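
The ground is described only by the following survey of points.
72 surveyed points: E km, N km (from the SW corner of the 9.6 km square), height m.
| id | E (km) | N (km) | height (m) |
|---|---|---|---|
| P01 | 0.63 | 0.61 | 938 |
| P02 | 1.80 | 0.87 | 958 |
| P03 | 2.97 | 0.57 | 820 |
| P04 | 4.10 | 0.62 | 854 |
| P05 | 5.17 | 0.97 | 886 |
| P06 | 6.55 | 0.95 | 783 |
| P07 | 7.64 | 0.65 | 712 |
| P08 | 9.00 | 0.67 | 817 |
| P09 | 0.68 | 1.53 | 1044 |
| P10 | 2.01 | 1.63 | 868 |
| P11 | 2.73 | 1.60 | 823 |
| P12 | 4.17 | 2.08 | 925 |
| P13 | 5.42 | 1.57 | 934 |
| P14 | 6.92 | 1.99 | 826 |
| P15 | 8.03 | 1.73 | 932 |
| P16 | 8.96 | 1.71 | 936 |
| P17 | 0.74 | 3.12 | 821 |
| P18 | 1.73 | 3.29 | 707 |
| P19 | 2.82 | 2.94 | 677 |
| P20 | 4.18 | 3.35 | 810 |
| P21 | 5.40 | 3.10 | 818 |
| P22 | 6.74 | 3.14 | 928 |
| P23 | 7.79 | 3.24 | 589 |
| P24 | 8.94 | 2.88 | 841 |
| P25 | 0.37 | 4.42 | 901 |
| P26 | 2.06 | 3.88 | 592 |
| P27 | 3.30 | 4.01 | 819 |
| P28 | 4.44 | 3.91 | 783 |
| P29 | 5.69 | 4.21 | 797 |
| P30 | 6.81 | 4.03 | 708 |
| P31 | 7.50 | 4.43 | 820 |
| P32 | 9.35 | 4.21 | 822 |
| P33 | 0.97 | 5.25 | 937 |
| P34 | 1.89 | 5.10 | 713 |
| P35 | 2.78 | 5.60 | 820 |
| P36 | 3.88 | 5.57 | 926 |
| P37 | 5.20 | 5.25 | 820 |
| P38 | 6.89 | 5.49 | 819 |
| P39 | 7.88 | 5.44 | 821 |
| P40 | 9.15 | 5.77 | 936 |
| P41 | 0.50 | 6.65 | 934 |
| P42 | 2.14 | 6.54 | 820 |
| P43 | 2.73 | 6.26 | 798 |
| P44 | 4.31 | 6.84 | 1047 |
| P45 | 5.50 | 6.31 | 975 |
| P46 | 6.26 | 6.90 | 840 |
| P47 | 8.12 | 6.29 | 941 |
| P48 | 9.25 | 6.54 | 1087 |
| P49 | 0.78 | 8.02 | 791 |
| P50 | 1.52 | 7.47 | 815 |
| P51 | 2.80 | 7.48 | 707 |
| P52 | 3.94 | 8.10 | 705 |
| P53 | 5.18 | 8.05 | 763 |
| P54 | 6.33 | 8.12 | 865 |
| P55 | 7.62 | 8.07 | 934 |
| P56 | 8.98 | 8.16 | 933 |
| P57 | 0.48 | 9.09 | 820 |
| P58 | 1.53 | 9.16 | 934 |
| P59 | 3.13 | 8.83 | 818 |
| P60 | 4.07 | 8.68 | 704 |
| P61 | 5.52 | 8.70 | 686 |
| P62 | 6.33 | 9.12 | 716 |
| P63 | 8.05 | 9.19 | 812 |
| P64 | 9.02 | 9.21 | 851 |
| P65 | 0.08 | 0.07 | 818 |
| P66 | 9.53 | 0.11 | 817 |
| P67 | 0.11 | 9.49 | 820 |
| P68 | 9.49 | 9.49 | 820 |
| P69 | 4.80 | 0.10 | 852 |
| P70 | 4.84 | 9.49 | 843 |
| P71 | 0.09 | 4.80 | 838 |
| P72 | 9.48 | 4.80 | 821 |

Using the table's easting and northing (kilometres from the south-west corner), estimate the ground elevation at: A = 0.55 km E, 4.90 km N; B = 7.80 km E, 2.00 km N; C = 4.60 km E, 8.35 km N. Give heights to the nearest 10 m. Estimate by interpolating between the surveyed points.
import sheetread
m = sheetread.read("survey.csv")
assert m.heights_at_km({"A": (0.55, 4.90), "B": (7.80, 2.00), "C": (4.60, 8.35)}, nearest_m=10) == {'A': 930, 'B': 930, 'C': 750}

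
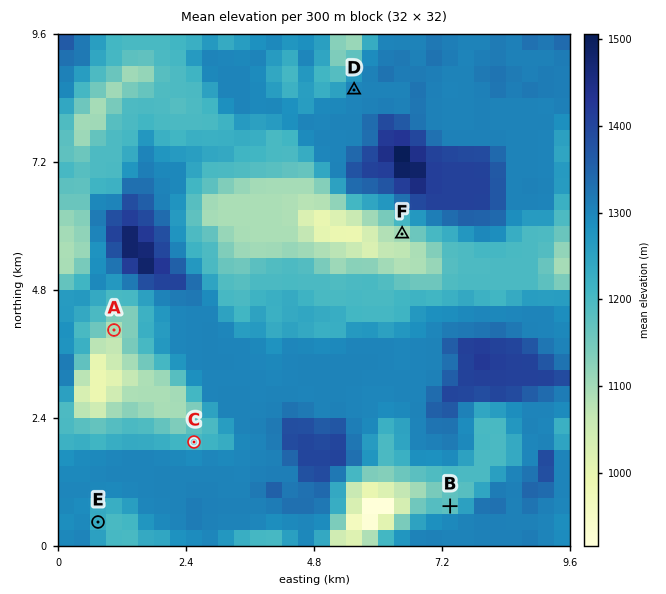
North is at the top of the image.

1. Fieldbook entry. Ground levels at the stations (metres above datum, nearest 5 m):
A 1095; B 1185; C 1200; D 1300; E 1225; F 1095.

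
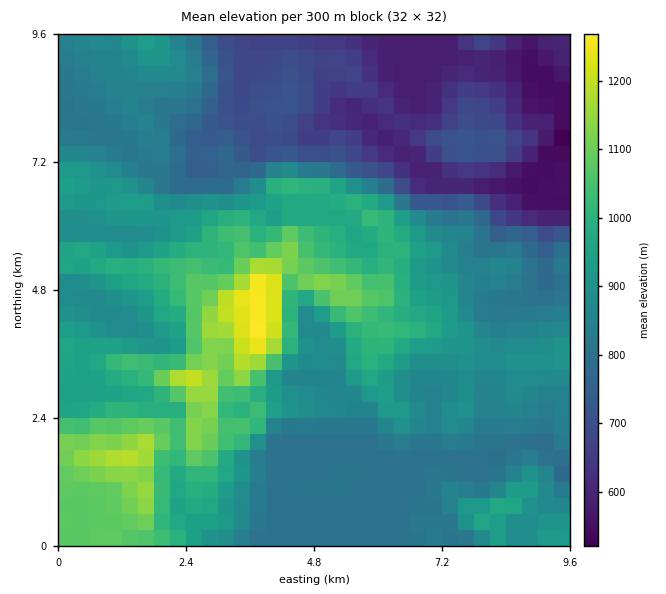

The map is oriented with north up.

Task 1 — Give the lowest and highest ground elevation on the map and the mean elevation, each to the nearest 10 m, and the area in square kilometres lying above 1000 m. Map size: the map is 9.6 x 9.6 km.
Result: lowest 510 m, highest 1280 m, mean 860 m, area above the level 17.9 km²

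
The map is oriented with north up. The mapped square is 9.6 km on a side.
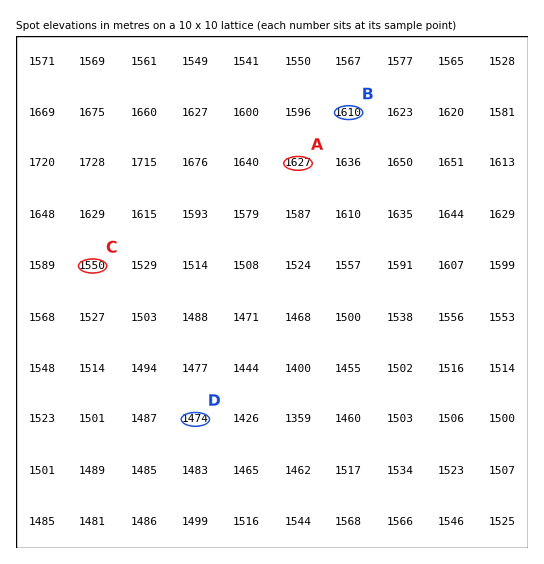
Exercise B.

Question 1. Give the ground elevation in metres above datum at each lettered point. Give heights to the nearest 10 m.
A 1630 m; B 1610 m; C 1550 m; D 1470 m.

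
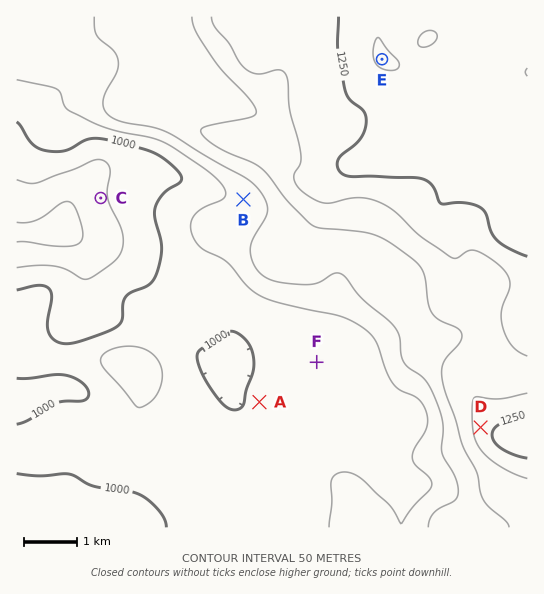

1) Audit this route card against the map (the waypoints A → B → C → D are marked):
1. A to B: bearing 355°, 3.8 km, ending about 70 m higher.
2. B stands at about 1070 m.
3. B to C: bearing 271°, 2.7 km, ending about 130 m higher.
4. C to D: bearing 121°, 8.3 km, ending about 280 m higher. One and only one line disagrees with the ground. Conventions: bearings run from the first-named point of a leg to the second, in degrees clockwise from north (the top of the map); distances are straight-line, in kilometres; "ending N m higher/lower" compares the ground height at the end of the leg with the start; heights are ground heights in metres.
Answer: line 3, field sense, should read lower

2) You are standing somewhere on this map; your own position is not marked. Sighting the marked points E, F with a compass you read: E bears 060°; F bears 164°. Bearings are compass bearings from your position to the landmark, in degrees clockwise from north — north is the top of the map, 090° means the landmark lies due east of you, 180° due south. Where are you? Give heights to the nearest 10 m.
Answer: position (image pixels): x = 251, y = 135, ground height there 1170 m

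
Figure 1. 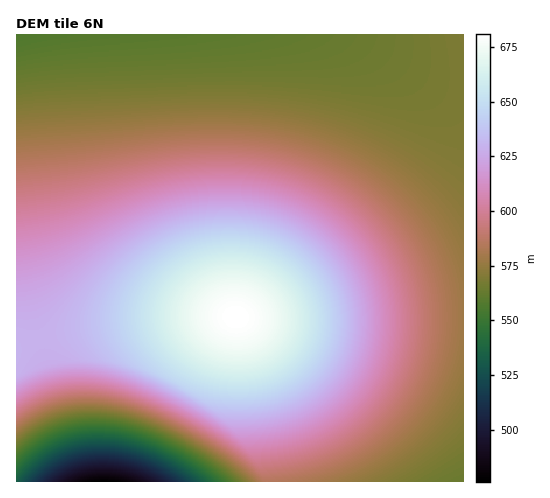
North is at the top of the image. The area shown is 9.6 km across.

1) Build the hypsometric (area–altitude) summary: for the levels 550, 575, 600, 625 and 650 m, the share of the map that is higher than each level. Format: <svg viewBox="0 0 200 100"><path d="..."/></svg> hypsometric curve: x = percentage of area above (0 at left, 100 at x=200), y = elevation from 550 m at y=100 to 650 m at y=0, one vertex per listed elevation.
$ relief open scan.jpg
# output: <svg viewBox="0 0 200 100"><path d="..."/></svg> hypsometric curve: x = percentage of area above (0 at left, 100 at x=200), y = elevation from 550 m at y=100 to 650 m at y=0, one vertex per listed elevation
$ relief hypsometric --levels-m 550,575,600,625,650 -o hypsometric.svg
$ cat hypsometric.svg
<svg viewBox="0 0 200 100"><path d="M192 100l-54-25-51-25-34-25-30-25"/></svg>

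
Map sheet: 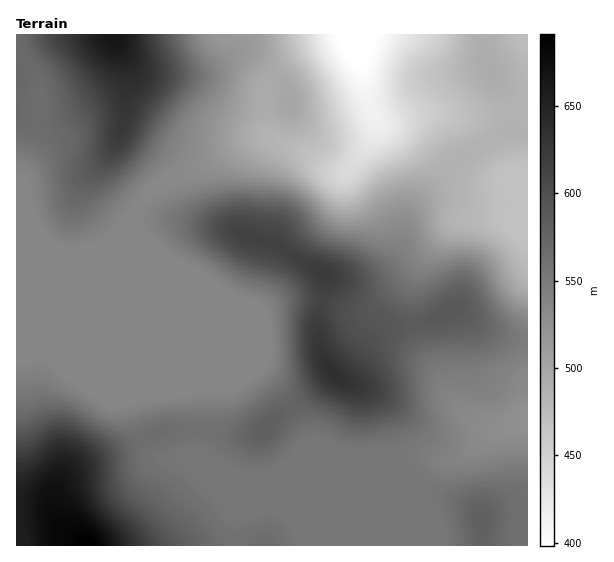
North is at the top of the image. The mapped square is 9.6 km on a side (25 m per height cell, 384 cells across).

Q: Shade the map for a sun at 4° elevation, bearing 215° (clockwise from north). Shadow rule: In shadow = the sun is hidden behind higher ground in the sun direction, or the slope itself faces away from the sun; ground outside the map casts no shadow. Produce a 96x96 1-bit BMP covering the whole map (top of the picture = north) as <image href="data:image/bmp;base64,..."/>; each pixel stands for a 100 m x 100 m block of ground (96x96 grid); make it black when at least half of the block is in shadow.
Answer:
<image width="96" height="96" href="data:image/bmp;base64,Qk2+BAAAAAAAAD4AAAAoAAAAYAAAAGAAAAABAAEAAAAAAIAEAAATCwAAEwsAAAIAAAAAAAAA////AAAAAAAAAAAAAAAAAAAAAAAAAPwAAAAAAAAAAAAAAf/AAAAAAAAAAAAAA//AAAAAAAAAAAAAB//gAAAAAAAAAAAAB//gAAAAAAAAAAAAB//gAAAAAAAAAAAAB//gAAAAAAAAAAAAB//AAAAAAAAAAAAAB//AAAAAAAAAAAAAA//AAAAAAAAAAAAAAf/AAAAAAAAAAAAAAP/gAAAAAAAAAAAAAH/gAAAAAAAAAAAAAD/AAAAAAAAAAAAAAL/AAAAAAAAAAAAAB/+AAAAAAAAAAAAAH+YAAAAAAAAAAAAAP/AAAAAAAAAAAAAAf/AAAAAAAAAAAAAAf/gAAAAAAAAAAAAA//gAAAAAAAAAAAAA//gAAAAAAAAAAAAB//wAAAAAAAAAAAAB//wAAAAAAAAAAAAB//wAAAAAAAAAAAAB//wAAAAAAAAAAAAA//wAAAAAAAAAAAAAf/wAAAAAAAAAAAAAP/gAAAAAAAAAAAAAB+AAAAAAAAAAAAAAAAAAAAAAAAAAAAAAAAAAAAAAAAAAAAAAAAAAAAAAAAAAAAAAAAAAAAAAAAAAAAAAAAAAAAAAAAAAAAAAAAAAAAAAAAAAAAAAAAAAAAAAAAAAAAAAAAAAAAAAAAAAAAAAAAAAAAAAAAAAAAAAAAAAAAAAAAAAAAAAAAAAAAAAAAAAAAAAAAAAAAAAAAAAABwAAAAAAAAAAAAAAH8AAAAAAAAAAAAAAP8AAAAAAAAAAAAAAP8AAAAAAAAAAAAAAf8AAAAAAAAAAAAAA/8AAAAAAAAAAAAAA/8AAAAAAAAAAAAAB/8AAAAAAAAAAAAAB/8AAAAAAAAAAGAAD/8AAAAAAAAAB/AAH/8AAAAAAAAAf/gAP/8AAAAAAAAB//gAf/8AAAAAAAAD//wA//8AAAAAAAAH//wB//8AAAAAAAAP//wD//8AAAAAAAAP//wB//8AAAAAAAAP//wAD/4AAAAAAAAf//gAAfwAAAAAAAA///gAAHgAAAAAAB////gAAAAAAAAAAP////gAAAAAAAAAAf////gAAAAAAAAAA/////gAAAAAAAAAAf////gAAAAAAAAAAf////gAAAAAAAAAAP////gAAAAAAAAAAH////wAAAAAAAAAAD////wAAAAAAAAAAB////wAAAAAAAAAAA////wAAAAAAAAAAAf///wAAAAAAAAAAAP///wAAAAAAAAAAAD///wAAAAAAAAAAAAA//wAAAAAAAAAAAAAH/gAAAAAAAAAAAAAD/gAAAAAAAAAAAAAB/AAAAAAAAAAAAAAA+AAAAAAAAAAAAAAA+AAAAAAAAAAAAAAAMAAAAAAAAAAAAAAOAAAAAAAAAAAAAAA+AAAAAAAAAAAAAAB/AAAAAAAAAAAAAAD/AAAAAAAAAAAAAAH/gAAAAAAAAAAAAAH/gAAAAAAAAABwAAP/gAAAAAAAAAP8AAP/gAAAAAAAAAf8AAf/gAAAAAAAAA/+AAf/gAAAAAAAAB/+AAP/gAAAAAAAAD/+AAH/AAAAAAAAAB/+AAD/AAAAAA="/>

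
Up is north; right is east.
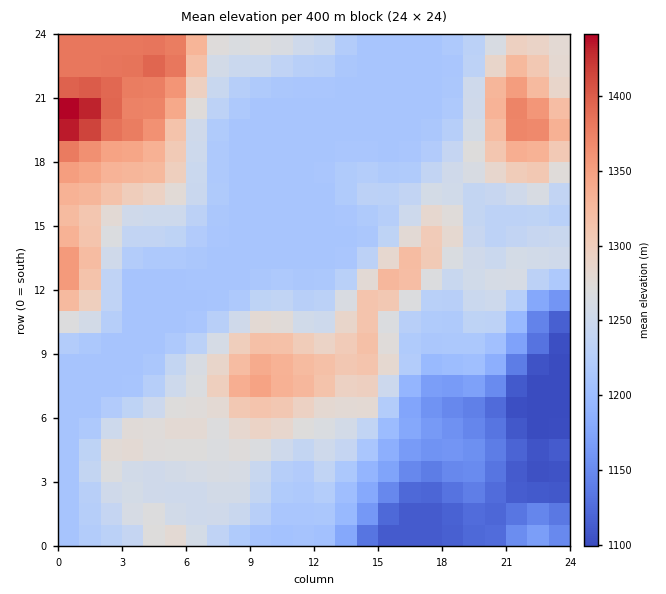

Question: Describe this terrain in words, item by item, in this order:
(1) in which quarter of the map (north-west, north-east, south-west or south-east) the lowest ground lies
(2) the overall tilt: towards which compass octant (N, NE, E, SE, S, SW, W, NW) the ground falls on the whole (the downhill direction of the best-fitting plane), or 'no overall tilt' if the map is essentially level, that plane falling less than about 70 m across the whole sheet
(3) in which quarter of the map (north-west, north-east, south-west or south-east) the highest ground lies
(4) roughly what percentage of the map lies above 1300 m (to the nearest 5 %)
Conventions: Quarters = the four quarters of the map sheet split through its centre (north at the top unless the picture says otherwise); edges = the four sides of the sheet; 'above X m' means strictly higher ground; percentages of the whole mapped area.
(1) Look to the south-east quarter for the lowest ground.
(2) The general tilt is down to the south-east (the land rises towards the north-west).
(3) The highest point lies in the north-west quarter of the map.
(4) Ground above 1300 m makes up about 20 % of the sheet.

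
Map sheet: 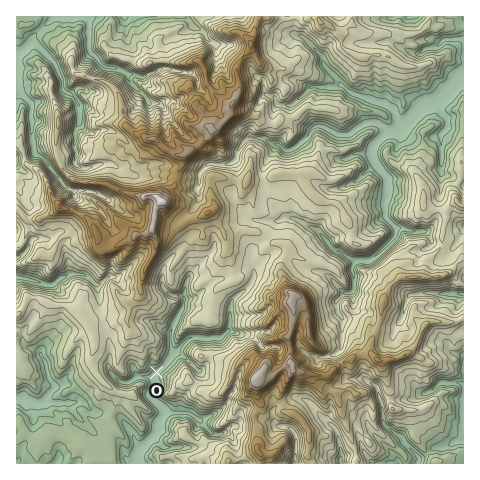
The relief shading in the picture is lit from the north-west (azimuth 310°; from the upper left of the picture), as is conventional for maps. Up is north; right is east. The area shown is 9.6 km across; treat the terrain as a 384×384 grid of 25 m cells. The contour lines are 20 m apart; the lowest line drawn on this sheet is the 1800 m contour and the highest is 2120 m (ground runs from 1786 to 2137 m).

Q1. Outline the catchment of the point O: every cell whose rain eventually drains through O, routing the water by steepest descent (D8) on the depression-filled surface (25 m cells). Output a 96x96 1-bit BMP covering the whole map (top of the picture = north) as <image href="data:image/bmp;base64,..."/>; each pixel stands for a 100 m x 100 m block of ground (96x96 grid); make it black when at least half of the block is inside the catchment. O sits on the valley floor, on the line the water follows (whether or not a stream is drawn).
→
<image width="96" height="96" href="data:image/bmp;base64,Qk2+BAAAAAAAAD4AAAAoAAAAYAAAAGAAAAABAAEAAAAAAIAEAAATCwAAEwsAAAIAAAAAAAAA////AAAAAAAAAAAAAAAAAAAAAAAAAAAAAAAAAAAAAAAAAAAAAAAAAAAAAAAAAAAAAAAAAAAAAAAAAAAAAAAAAAAAAAAAAAAAAAAAAAAAAAAAAAAAAAAAAAAAAAAAAAAAAAAAAAAAAAAAAAAAAAAAAAAAAAAAAAAAAAAAAAAAAAAAAAAAAAAAAAAAAAAAAAAAAAAAAAAAAAAAAAAAAAAAAAAAAAAAAAAAAAAAAAAAAAAAAAAAAAAAAAAAAAAAAAAAAPAAAAAAAAAAAAAAAfgAAAAAAAAAAAAAG/wAAAAAAAAAAAAAf/wOAAAAAAAAAAAD//wPAAAAAAAAAAAH//4HgAAAAAAAAAAP//8HwAAAAAAAAAAf//+P4AAAAAAAAAAf////4AAAAAAAAAAf////4AAAAAAAAAA/////4AAAAAAAAAA/////4AAAAAAAAAB/////4AAAAAAAAAB/////4AAAAAAAAAD/////4AAAAAAAAAD/////4AAAAAAAAAD/////8AAAAAAAAAD/////8AAAAAAAAAD/////4AAAAAAAAAD/////4AAAAAAAAAA/////4AAAAAAAAAAf////4AAAAAAAAAAf////wAAAAAAAAAA/////wAAAAAAAAAAf////gAAAAAAAAAAf////gAAAAAAAAAAP////gAAAAAAAAAAP////gAAAAAAAAAAH////gAAAAAAAAAAH////wAAAAAAAAAAD////wAAAAAAAAAAD////wAAAAAAAAAAD////AAAAAAAAAAAD///8AAAAAAAAAAAH///wAAAAAAAAAAAH//AAAAAAAAAAAAAAD+AAAAAAAAAAAAAAA+AAAAAAAAAAAAAAAMAAAAAAAAAAAAAAAAAAAAAAAAAAAAAAAAAAAAAAAAAAAAAAAAAAAAAAAAAAAAAAAAAAAAAAAAAAAAAAAAAAAAAAAAAAAAAAAAAAAAAAAAAAAAAAAAAAAAAAAAAAAAAAAAAAAAAAAAAAAAAAAAAAAAAAAAAAAAAAAAAAAAAAAAAAAAAAAAAAAAAAAAAAAAAAAAAAAAAAAAAAAAAAAAAAAAAAAAAAAAAAAAAAAAAAAAAAAAAAAAAAAAAAAAAAAAAAAAAAAAAAAAAAAAAAAAAAAAAAAAAAAAAAAAAAAAAAAAAAAAAAAAAAAAAAAAAAAAAAAAAAAAAAAAAAAAAAAAAAAAAAAAAAAAAAAAAAAAAAAAAAAAAAAAAAAAAAAAAAAAAAAAAAAAAAAAAAAAAAAAAAAAAAAAAAAAAAAAAAAAAAAAAAAAAAAAAAAAAAAAAAAAAAAAAAAAAAAAAAAAAAAAAAAAAAAAAAAAAAAAAAAAAAAAAAAAAAAAAAAAAAAAAAAAAAAAAAAAAAAAAAAAAAAAAAAAAAAAAAAAAAAAAAAAAAAAAAAAAAAAAAAAAAAAAAAAAAAAAAAAAAAAAAAAAAAAAAAAAAAAAAAAAAAAAAAAAAAAAAAAAAAAAAAAAAAAAAAAAAAAAAAAAAAAAAAAAAAAAAAAAAAAAAAAAAAAAAAAAAAAA="/>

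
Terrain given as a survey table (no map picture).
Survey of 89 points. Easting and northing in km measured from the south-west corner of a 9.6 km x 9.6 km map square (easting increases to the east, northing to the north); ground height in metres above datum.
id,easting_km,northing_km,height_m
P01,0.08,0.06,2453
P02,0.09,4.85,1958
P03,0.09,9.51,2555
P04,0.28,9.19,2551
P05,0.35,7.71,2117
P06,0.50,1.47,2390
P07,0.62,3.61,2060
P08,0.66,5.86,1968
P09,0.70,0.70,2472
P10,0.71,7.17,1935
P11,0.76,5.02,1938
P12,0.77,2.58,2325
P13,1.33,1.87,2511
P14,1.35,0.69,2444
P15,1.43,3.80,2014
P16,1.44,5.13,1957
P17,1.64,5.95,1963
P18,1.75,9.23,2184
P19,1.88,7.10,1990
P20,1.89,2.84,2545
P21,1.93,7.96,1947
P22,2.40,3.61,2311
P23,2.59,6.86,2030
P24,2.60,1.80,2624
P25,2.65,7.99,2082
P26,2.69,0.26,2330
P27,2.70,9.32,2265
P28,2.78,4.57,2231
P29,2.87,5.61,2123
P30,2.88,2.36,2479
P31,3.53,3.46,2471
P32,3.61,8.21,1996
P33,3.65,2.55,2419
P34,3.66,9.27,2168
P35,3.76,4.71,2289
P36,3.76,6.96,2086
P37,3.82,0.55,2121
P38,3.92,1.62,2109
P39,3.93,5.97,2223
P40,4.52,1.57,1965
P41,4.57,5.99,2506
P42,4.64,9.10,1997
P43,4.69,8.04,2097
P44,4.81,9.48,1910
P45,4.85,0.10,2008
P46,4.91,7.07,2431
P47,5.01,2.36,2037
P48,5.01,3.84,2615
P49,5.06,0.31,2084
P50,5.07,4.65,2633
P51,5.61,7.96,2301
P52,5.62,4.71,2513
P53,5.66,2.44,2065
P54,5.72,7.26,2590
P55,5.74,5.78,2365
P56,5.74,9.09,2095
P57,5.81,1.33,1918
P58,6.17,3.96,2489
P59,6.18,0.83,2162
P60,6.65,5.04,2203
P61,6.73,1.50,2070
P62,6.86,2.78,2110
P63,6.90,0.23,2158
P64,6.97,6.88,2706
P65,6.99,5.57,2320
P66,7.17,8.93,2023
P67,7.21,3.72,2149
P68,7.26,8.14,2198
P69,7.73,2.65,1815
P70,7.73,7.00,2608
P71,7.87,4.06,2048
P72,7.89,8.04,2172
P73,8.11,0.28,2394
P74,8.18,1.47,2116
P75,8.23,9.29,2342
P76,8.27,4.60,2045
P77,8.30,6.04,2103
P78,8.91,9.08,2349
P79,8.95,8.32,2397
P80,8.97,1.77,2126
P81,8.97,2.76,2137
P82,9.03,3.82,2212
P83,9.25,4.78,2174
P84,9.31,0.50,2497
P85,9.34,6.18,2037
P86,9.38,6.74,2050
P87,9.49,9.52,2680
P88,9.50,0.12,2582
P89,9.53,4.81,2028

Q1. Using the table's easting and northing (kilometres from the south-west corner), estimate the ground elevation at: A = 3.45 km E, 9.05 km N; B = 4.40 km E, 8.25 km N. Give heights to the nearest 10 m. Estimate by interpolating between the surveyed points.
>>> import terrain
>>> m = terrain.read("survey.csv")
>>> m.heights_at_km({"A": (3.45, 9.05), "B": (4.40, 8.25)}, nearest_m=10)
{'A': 2150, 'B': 2060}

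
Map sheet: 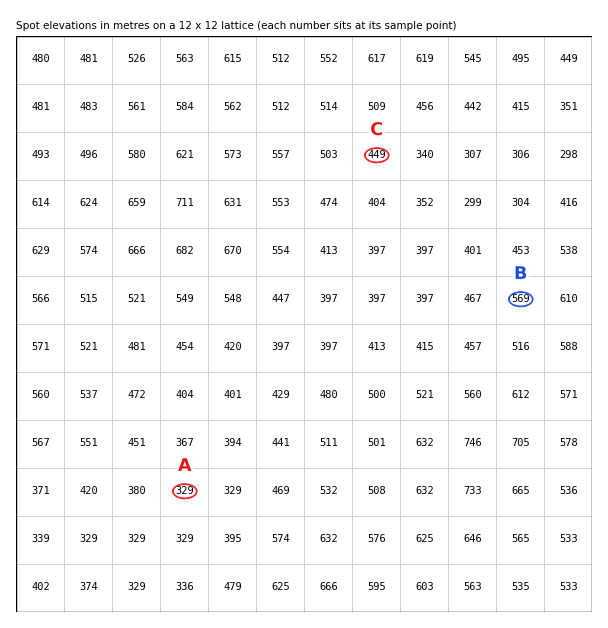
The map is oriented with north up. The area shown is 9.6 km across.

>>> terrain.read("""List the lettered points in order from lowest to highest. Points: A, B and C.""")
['A', 'C', 'B']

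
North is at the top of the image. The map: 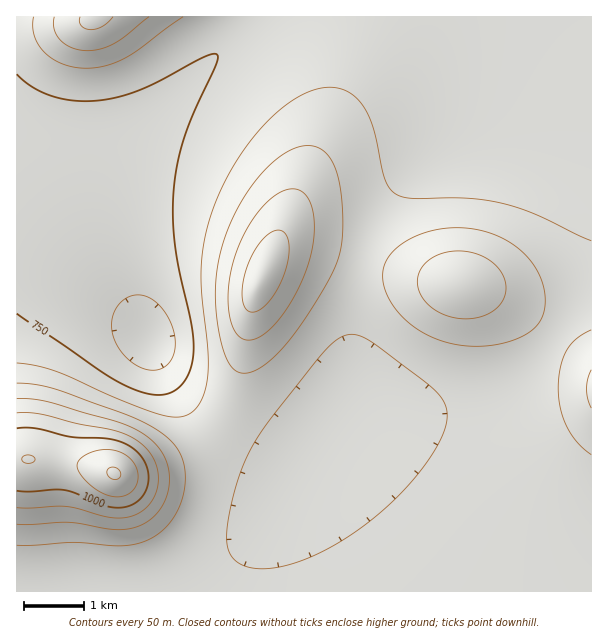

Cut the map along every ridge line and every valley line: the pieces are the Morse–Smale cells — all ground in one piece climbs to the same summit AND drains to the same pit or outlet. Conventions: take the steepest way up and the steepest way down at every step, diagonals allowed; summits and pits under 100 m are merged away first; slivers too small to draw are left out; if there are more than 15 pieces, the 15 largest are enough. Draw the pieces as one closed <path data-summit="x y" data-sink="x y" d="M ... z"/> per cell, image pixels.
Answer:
<path data-summit="261 278" data-sink="150 339" d="M482 16l-225 0-129 124-8 15-5 22 0 29 7 60 16 49 30 62 14 21 22 23 24 19 30 17 14 5 15 1 13-5 13-9-31 51-24 45-8 24-1 23 343-1-1-39-24-2-21-4-30-11-33-17-58-40-85-68 12-24 0-78 4-32 10-31 16-35 9-13 18-23 35-34 14-20 10-18 7-24 7-46z"/><path data-summit="461 284" data-sink="150 339" d="M591 16l-109 1-1 28-6 33-7 24-10 18-14 20-35 34-18 23-9 13-16 35-10 31-4 32 0 78-8 18-4 4 4 6 81 64 58 40 41 20 28 9 27 5 13-1z"/><path data-summit="114 473" data-sink="150 339" d="M18 121l-2 1 0 469 232 1 2-23 8-24 54-95-12 8-13 5-15-1-14-5-30-17-35-30-25-33-32-65-12-34-14-59-10-30-9-16-19-21z"/><path data-summit="96 17" data-sink="150 339" d="M255 16l-239 1 0 103 56 32 19 21 9 16 10 30 12 47 0-8-7-52 0-29 3-18 6-13z"/>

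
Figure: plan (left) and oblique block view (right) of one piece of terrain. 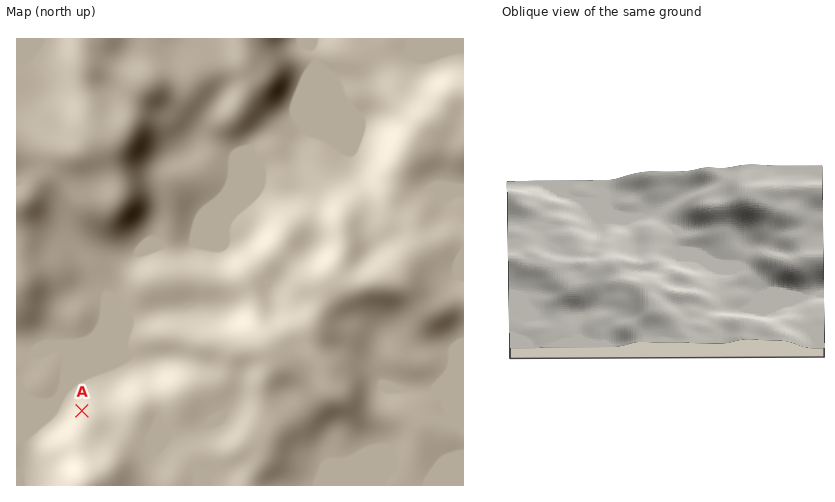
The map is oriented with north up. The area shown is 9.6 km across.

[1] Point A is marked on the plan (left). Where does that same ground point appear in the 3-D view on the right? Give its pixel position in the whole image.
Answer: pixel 560 202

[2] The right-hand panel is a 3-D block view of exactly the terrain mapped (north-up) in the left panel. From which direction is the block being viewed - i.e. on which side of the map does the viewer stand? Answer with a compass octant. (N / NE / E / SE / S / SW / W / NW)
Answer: E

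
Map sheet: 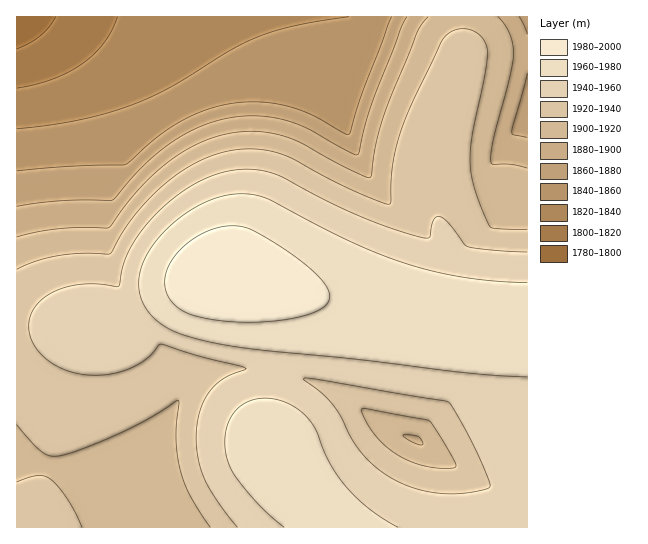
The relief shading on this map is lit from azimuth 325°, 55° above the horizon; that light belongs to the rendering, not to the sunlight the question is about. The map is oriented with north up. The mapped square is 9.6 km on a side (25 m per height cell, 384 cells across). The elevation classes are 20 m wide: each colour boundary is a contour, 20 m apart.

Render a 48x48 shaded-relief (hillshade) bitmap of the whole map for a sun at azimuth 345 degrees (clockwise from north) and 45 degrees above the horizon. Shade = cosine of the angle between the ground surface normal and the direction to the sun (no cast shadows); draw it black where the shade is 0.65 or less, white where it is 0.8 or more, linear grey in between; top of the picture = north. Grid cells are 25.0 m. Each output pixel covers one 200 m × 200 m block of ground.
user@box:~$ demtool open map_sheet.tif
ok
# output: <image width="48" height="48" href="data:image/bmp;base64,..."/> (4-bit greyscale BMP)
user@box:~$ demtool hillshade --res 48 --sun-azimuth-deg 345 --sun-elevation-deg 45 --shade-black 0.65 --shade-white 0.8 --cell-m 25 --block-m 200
<image width="48" height="48" href="data:image/bmp;base64,Qk32BAAAAAAAAHYAAAAoAAAAMAAAADAAAAABAAQAAAAAAIAEAAATCwAAEwsAABAAAAAAAAAAAAAAABEREQAiIiIAMzMzAERERABVVVUAZmZmAHd3dwCIiIgAmZmZAKqqqgC7u7sAzMzMAN3d3QDu7u4A////AGZmZmZmZmZmRERFVVVVVmZmd3d3d3d3dmZmZmZmZmZlRERVVVVVVmZmd3d3d3d3dmZmZmZmZmZlVVVVVVVVZmZnd3eIiIh3ZmZmZmZmZmZlVVVVVVVWZmZ3d4iIiIh2ZmZmZmZmVVVlVVVVVVVmZmd3eIiImIdmZmZmZmVVVVVmZVVVVVVmZmd3iIiZh2VWZmZmZVVVVVVmZmZmVVVmZmd3iImYZVVWZmZlVVVVVVVmZmZmZmZmZmd3iIh1VVVmZmVVVVVVVVVndmZmZmZmZmZ3d2VUVVVmZlVVVVVVVVVnd3d3d2ZmZmZ2VDI0VVVmZlVVVVVVVVVXd3d3d3d3d2ZUMiI0VVZmZlVVVVRERERXd3d3d3d3d2VCIiIzRVZmZVVVVURERERGiIiIiIiHdlMiMzMzNFVVRFVVVURERERFeIiIiId2VDMzMzMzNERERFVVVUREREREVnd3dmVEMzMzM0RERERERFVVVVVEREREMjM0MzMzMzM0RERERERERFVVVVVVVVQyESIiIjMzM0RERERFVVVVVWZVVVVVVVMiIiIjMzM0REREVVVVVVVVVWZmZmZVVUMiIzMzM0REREVVVVVVVWZmZmZmZmZmZUMzMzNEREREVVVVVVZmZmZmZnd3d3ZmZURERERERFVVVVVWZmZmZmZmZnd3d3d3ZVVVVUVVVVVVVmZmZmZmd3d3d3d3d3d3ZmZmVVVVVVZmZmZmZnd3d3d3d4iIiIiId3dmZmZmZmZmZmZ3d3d3d3eIiIiIiIiIiId3dmZmZmZmZ3d3d3d4iIiIiIiIiIiYiIiHd3dmZmd3d3d3eIiIiIiIiIiIiIiZmZiIh3d3d3d3d3d4iIiHd3iZmYiIiIiZmZmYiId3d3d3d4iIiIh2ZmeIiIiIiIiaqZmZiIiHd3d3iIiIiIdmZmZ3d4iIiIiaqqmZmYiId3eIiIiImHZmZmZmZoiIiIiKqqqZmZiIiIiIiIiZh2ZmZmZnd4iIiIiJqqqpmZmIiIiIiImZdmZmZmZ3d4iIiIiJqqqqqZmZiIiIiZmYd2ZmZmZ3d4iIiIiIq6qqqpmZmYiImZmXd3ZmZVV3d4iIh3d3mruqqqqZmZmJmZmHd3ZmZVVniHd3d3d3ebu6qqqqmZmZmZmId3dmZVRGiHd3d3d3eKu7uqqqqpmZmamIh3dmZVREeHd3d3d3d4q7u7qqqqqZmZiIh3dmZVRDV3d3d3d3d3eau7u7qqqqmHiYiHd2ZVRDNId3d3d3d3d4mru7uqqYdmiYiHd2ZVREM4h3d3d3d3dmeJmamZh3ZmeZiId2ZlVEM4h3d3d3d3ZmZmd3d3ZmZmeZmId3ZlVEM4h3d3d3d3ZmZmZmZmZmZmaJmIh3ZlVUQ4h3d3d3d2ZmZmZmZmZmZmaJmIh3ZmVURId3d3d3dmZmZmZmZmZmZmZ5mYh3dmZVVHd3d3d3ZmZmZmZmZmZmZmZomYh3d2ZmVXd3d3d2ZmZmZmZmZmZmZmZnmYiIh3d2Znd3d3dmZmZmZmZmZmZmZmZnmZmIiId3dg=="/>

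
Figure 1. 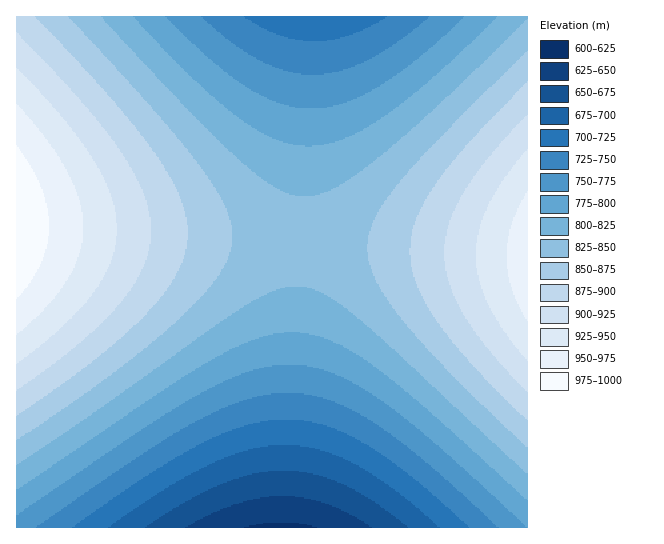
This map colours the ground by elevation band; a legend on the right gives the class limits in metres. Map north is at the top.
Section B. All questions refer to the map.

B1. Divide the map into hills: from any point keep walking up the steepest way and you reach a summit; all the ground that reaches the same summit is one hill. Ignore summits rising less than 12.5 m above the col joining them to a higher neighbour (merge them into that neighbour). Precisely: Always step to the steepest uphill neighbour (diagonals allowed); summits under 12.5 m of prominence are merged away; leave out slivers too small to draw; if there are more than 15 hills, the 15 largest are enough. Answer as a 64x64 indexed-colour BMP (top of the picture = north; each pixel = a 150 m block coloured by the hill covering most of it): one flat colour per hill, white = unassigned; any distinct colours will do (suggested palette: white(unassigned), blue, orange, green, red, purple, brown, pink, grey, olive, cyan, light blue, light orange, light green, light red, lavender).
<image width="64" height="64" href="data:image/bmp;base64,Qk12CAAAAAAAAHYAAAAoAAAAQAAAAEAAAAABAAQAAAAAAAAIAAATCwAAEwsAABAAAAAAAAAA////ALR3HwAOf/8ALKAsACgn1gC9Z5QAS1aMAMJ34wB/f38AIr28AM++FwDox64AeLv/AIrfmACWmP8A1bDFABERERERERERERERERERERERIiIiIiIiIiIiIiIiIiIiEREREREREREREREREREREREiIiIiIiIiIiIiIiIiIiIRERERERERERERERERERERESIiIiIiIiIiIiIiIiIiIhERERERERERERERERERERERIiIiIiIiIiIiIiIiIiIiEREREREREREREREREREREREiIiIiIiIiIiIiIiIiIiIRERERERERERERERERERERESIiIiIiIiIiIiIiIiIiIhERERERERERERERERERERERIiIiIiIiIiIiIiIiIiIiEREREREREREREREREREREREiIiIiIiIiIiIiIiIiIiIRERERERERERERERERERERESIiIiIiIiIiIiIiIiIiIhERERERERERERERERERERERIiIiIiIiIiIiIiIiIiIiEREREREREREREREREREREREiIiIiIiIiIiIiIiIiIiIRERERERERERERERERERERESIiIiIiIiIiIiIiIiIiIhEREREREREREREREREREREREiIiIiIiIiIiIiIiIiIiERERERERERERERERERERERESIiIiIiIiIiIiIiIiIiIRERERERERERERERERERERERIiIiIiIiIiIiIiIiIiIhEREREREREREREREREREREREiIiIiIiIiIiIiIiIiIiERERERERERERERERERERERESIiIiIiIiIiIiIiIiIiIRERERERERERERERERERERERIiIiIiIiIiIiIiIiIiIhEREREREREREREREREREREREiIiIiIiIiIiIiIiIiIiERERERERERERERERERERERESIiIiIiIiIiIiIiIiIiIRERERERERERERERERERERERIiIiIiIiIiIiIiIiIiIhEREREREREREREREREREREREiIiIiIiIiIiIiIiIiIiERERERERERERERERERERERESIiIiIiIiIiIiIiIiIiIRERERERERERERERERERERERIiIiIiIiIiIiIiIiIiIhEREREREREREREREREREREREiIiIiIiIiIiIiIiIiIiERERERERERERERERERERERESIiIiIiIiIiIiIiIiIiIRERERERERERERERERERERERIiIiIiIiIiIiIiIiIiIhEREREREREREREREREREREREiIiIiIiIiIiIiIiIiIiERERERERERERERERERERERESIiIiIiIiIiIiIiIiIiIRERERERERERERERERERERERIiIiIiIiIiIiIiIiIiIhEREREREREREREREREREREREiIiIiIiIiIiIiIiIiIiERERERERERERERERERERERESIiIiIiIiIiIiIiIiIiIRERERERERERERERERERERERIiIiIiIiIiIiIiIiIiIhEREREREREREREREREREREREiIiIiIiIiIiIiIiIiIiERERERERERERERERERERERERIiIiIiIiIiIiIiIiIiIREREREREREREREREREREREREiIiIiIiIiIiIiIiIiIhERERERERERERERERERERERESIiIiIiIiIiIiIiIiIiERERERERERERERERERERERERIiIiIiIiIiIiIiIiIiIREREREREREREREREREREREREiIiIiIiIiIiIiIiIiIhERERERERERERERERERERERESIiIiIiIiIiIiIiIiIiERERERERERERERERERERERERIiIiIiIiIiIiIiIiIiIREREREREREREREREREREREREiIiIiIiIiIiIiIiIiIhERERERERERERERERERERERESIiIiIiIiIiIiIiIiIiERERERERERERERERERERERERIiIiIiIiIiIiIiIiIiIREREREREREREREREREREREREiIiIiIiIiIiIiIiIiIhERERERERERERERERERERERESIiIiIiIiIiIiIiIiIiERERERERERERERERERERERERIiIiIiIiIiIiIiIiIiIREREREREREREREREREREREREiIiIiIiIiIiIiIiIiIhERERERERERERERERERERERESIiIiIiIiIiIiIiIiIiERERERERERERERERERERERERIiIiIiIiIiIiIiIiIiIREREREREREREREREREREREREiIiIiIiIiIiIiIiIiIhERERERERERERERERERERERESIiIiIiIiIiIiIiIiIiERERERERERERERERERERERERIiIiIiIiIiIiIiIiIiIREREREREREREREREREREREREiIiIiIiIiIiIiIiIiIhERERERERERERERERERERERESIiIiIiIiIiIiIiIiIiEREREREREREREREREREREREREiIiIiIiIiIiIiIiIiIRERERERERERERERERERERERESIiIiIiIiIiIiIiIiIhERERERERERERERERERERERERIiIiIiIiIiIiIiIiIiEREREREREREREREREREREREREiIiIiIiIiIiIiIiIiIRERERERERERERERERERERERESIiIiIiIiIiIiIiIiIhERERERERERERERERERERERERIiIiIiIiIiIiIiIiIiEREREREREREREREREREREREREiIiIiIiIiIiIiIiIiIRERERERERERERERERERERERESIiIiIiIiIiIiIiIiIhERERERERERERERERERERERERIiIiIiIiIiIiIiIiIi"/>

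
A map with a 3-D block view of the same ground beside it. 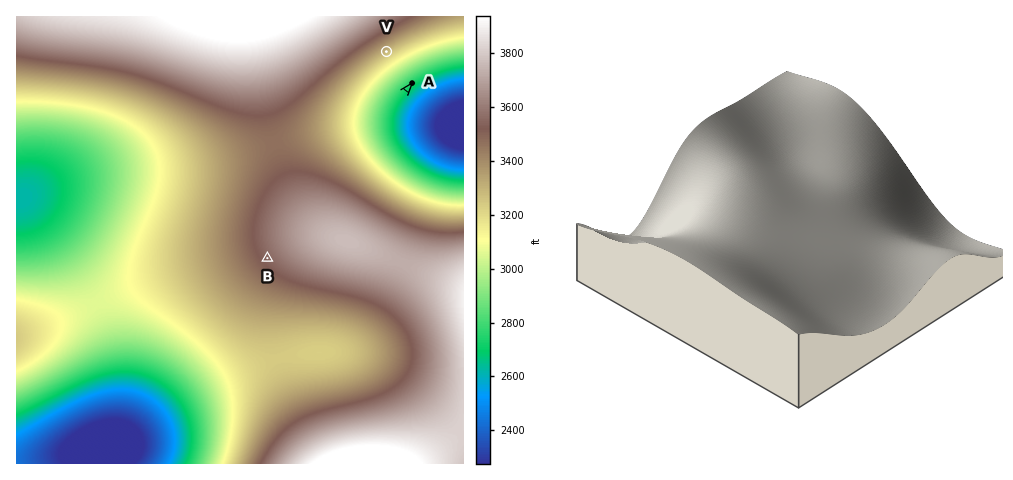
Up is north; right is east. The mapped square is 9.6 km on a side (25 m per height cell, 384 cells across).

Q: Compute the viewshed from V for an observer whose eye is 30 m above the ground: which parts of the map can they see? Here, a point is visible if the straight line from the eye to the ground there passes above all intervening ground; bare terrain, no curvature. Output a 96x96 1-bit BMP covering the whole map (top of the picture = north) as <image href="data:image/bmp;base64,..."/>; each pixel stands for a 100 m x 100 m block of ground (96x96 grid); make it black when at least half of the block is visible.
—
<image width="96" height="96" href="data:image/bmp;base64,Qk2+BAAAAAAAAD4AAAAoAAAAYAAAAGAAAAABAAEAAAAAAIAEAAATCwAAEwsAAAIAAAAAAAAA////AAAAAAAAAAAAAAAAAAAAAAAAAAAAAAAAAAAAAAAAAAAAAAAAAAAAAAAAAAAAAAAAAAAAAAAAAAAAAAAAAAAAAAAAAAAAAAAAAAAAAAAAAAAAAAAAAAAAAAAAAAAAAAAAAAAAAAAAAAAAAAAAAAAAAAAAAAAAAAAAAAAAAAAAAAAAAAAAAAAAAAAAAAAAAAAAAAAAAAAAAAAAAAAAAAAAAAAAAAAAAAAAAAAAAAAAAAAAAAAAAAAAAAAAAAAAAAAAAAAAAAAAAAAAAAAAAAAAAAAAAAAAAAAAAAAAAAAAAAAAAAAAAAAAAAAAAAAAAAAAAAAAAAAAAAAAAAAAAAAAAAAAAAAAAAAAAAAAAAAAAAAAAAAAAAAAAAAAAAAAAAAAAAAAAAAAAAAAAAAAAAAAAAAAAAAAAAAAAAAAAAAAAAAAAAAAAAAAAAAAAAAAAAAAAAAAAAAAAAAAAAAAAAAAAAAAAAAAAAAAAAAAAAAAAAAAAAAAAAAAAAAAAAAAAAAAAAAAAAAAAAAAAAAAAAAAAAAAAAAAAAAAAAAAAAAAAAAAAAAAAAAAAAAAAAAAAAAAAAAAAAAAAAAAAAAAAAAAAAEAAAAAAAAAAAAAAAMAAAAAAAAAAAAAAA8AAAAAAAAAAAAAAB8AAAAAAAAAAAAAAH8AAAAAAAAAAAAAAP8AAAAAAAAAAAAAA/8AAAAAAAAAAAAAB/8AAAAAAAAAAAAAH/8AAAAAAAAAAAAAf/8AAAAAAAAAAAAB//8AAAAAAAAAAAAP//8AAAAAAAAAAAB///8AAAAAAAAAAAP///8AAAAAAAAAAA////8AAAAAAAAAAD////8AAAAAAAAAAP////8AAAAAAAAAA/////8AAAAAAAAAB/////8AAAAAAAAAD/////8AAAAAAAAAH/////8AAAAAAAAAP/////8AAAAAAAAAf/////8AAAAAAAAAf/////8AAAAAAAAA//////8AAAAAAAAA//////8AAAAAAAAA//////8AAAAAAAAA//////8AAAAAAAAA//////8AAAAAAAAA//////8AAAAAAAAA//////8AAAAAAAAA//////8AAAAAAAAA//////8AAAAAAAAAf/////8AAAAAAAAAf/////8AAAAAAAAAf/////8AAAAAAAAAP/////8AAAAAAAAAP/////8AAAAAAAAAH/////8AAAAAAAAAH/////8AAAAAAAAAD/////8AAAAAAAAAD/////8AAAAAAAAAD/////8AAAAAAAAAB/////8AAAAAAAAAB/////8AAAAAAAAAA/////8AAAAAAAAAA/////8AAAAAAAAAA/////8AAAAAAAAAAf////8AAAAAAAAAAf////8AAAAAAAAAAP////8AAAAAAAAAAP////8AAAAAAAAAAH////8AAAAAAAAAAD////8AAAAAAAAAAB////8AAAAAAAAAAA////8AAAAAAAAAAAf///8AAAAAAAAAAAP///8AAAAAAAAAAAD///8AAAAAAAAAAAB///8="/>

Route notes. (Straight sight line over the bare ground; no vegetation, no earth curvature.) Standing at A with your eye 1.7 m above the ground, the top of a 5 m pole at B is hidden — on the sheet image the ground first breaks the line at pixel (367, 137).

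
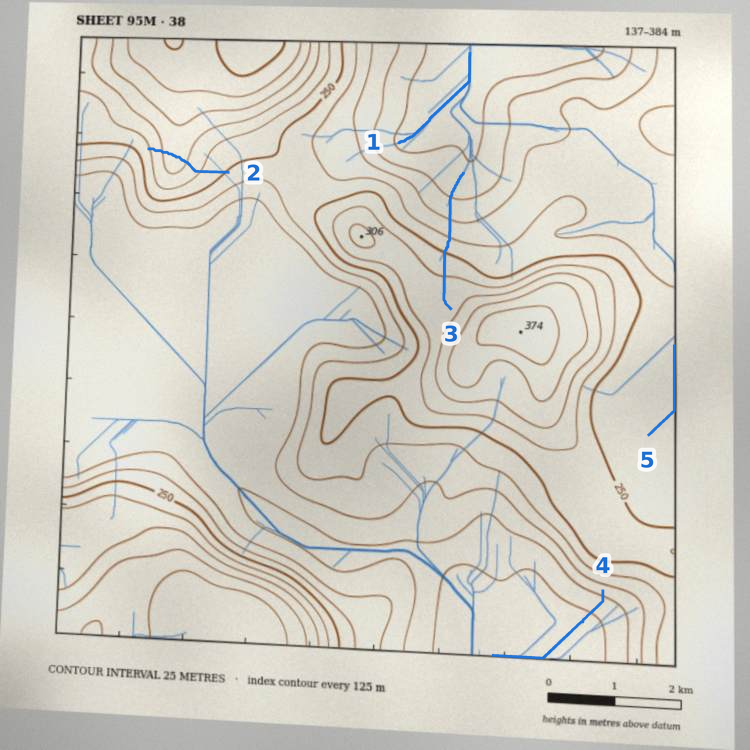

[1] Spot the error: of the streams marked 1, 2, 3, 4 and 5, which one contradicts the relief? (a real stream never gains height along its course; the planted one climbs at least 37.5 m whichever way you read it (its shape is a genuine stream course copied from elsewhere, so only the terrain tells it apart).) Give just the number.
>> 2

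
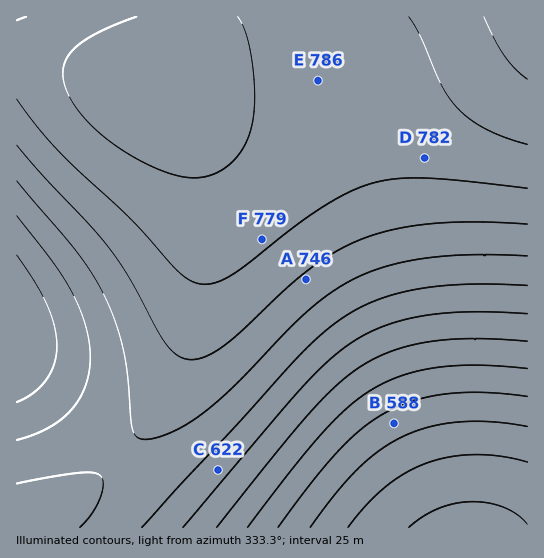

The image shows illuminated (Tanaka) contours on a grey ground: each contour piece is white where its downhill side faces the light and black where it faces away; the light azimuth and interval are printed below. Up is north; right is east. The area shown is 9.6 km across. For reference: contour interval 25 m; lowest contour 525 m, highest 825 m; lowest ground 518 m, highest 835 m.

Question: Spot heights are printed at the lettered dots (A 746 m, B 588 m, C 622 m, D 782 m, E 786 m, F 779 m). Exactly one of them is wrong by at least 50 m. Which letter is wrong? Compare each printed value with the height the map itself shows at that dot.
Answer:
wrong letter C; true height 685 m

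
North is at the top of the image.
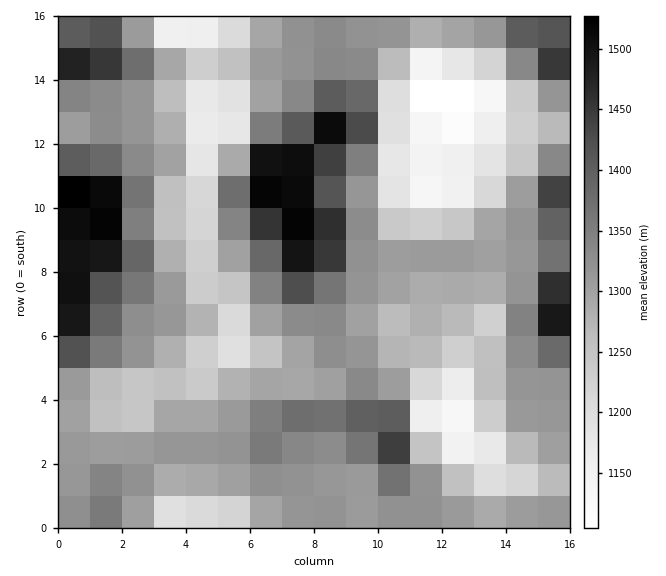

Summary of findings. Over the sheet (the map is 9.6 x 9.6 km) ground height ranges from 1090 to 1550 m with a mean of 1310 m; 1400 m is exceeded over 13.8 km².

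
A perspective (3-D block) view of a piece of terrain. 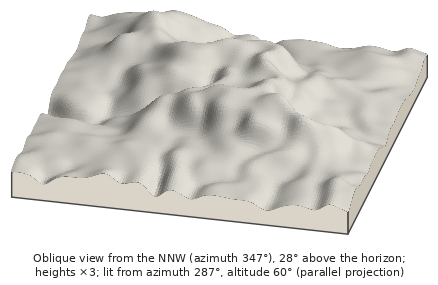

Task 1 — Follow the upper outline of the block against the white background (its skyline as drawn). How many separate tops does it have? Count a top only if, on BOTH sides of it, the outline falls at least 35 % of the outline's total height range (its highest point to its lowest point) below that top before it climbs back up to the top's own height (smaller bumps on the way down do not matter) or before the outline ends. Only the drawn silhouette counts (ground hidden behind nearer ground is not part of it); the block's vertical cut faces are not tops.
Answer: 0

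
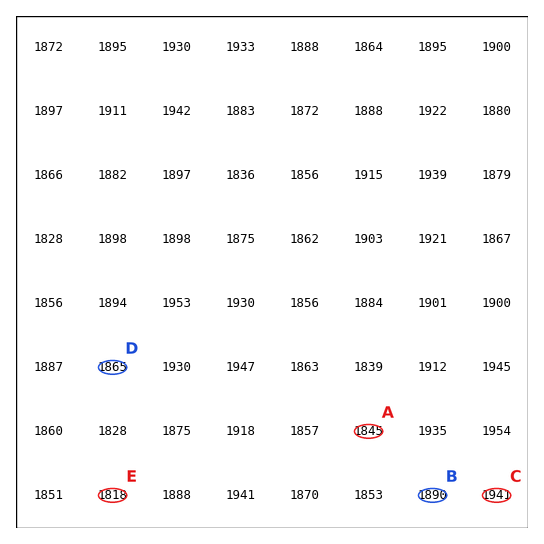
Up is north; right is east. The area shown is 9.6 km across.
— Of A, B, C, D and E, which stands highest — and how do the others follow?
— C B D A E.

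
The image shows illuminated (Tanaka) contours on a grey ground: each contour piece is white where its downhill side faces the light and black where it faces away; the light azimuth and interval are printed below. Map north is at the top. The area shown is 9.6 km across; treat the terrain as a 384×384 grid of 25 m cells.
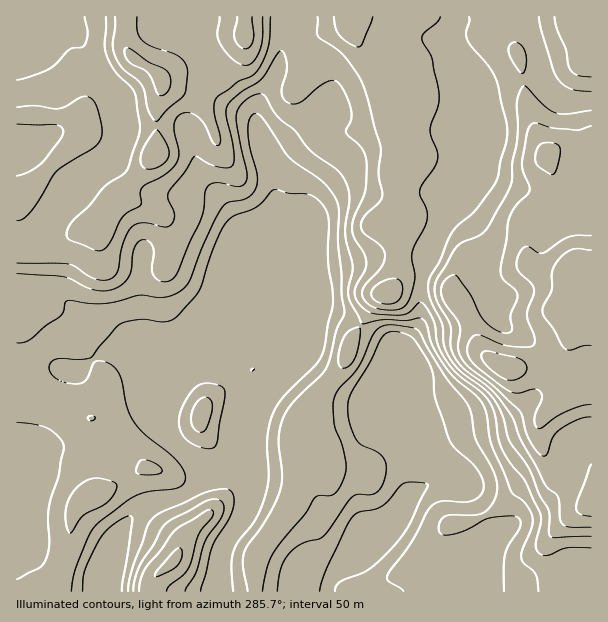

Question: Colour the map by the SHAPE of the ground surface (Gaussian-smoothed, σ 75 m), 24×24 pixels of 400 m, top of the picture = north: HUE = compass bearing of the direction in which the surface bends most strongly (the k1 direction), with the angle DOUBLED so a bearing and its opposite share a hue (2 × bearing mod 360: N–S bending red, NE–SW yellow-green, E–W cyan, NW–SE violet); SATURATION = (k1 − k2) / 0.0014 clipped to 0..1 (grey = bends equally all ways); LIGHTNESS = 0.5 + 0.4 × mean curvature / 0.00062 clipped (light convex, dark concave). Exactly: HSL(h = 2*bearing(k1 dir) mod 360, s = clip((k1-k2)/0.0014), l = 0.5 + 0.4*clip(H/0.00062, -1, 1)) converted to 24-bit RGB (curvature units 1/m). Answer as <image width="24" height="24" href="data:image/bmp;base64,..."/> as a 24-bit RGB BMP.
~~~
<image width="24" height="24" href="data:image/bmp;base64,Qk32BgAAAAAAADYAAAAoAAAAGAAAABgAAAABABgAAAAAAMAGAAATCwAAEwsAAAAAAAAAAAAAa3mn0n18s8Q5OkpyAyd0/dzO3240MqM3DBhR18qErsRVSlOBs6NGKLa4kmDUwHTKrIpvYIhec4B3REN7w7xxhUxuk7N4cGyVX3hnsklP5rGOIVVhD0Nbk8tU+9DVxHxzAhcx3qC54JaBMl5dwZp3NnZ4T3lYNo+F0oqtrnp/WH9WOF1ya3a442OtjakzZWYudXSAY0WX6rqVNXFsEU1KTqR/0taW/7zSC2xhEGpg+8fPkFm4Z6RZNZ1zZXx2THptN1Wc1Ziou43FRnmVHFY0mDh/+5i6sGOddXeASGCa2Jeg2JnHJImBClsOKXAT42Cd/8z0CC9Vyq5CzIGMpGeht3llT3kyNY1JI29vpNGdgGjC5UfnyUK0JElhZdRX3L3gfn+AQ3F7rq1+s4Wg1XHZimrGXt6aEHEzsoAchEGSMVuFxah1lWWJwIGbfXy/ZI+0RH2EW4ktSTUlRjMvwFlDTzuzWeBykrNhf39/WWp8ipxmiXhglItll9DGxFS/cx8wT6pJbmZ/TDaLwreAeaGPgbmifaLAp2G9b1+MlVWIflmDUUJ4rYRpnd9dO9RwWK+Pe3JccF1dko5jaJdpgtOYjjtVcxFi5tioKbmraGuANUOYzMKogqh9irN0OTlmhEhUeWd+e2GHdnWeRzSZsnCk8PbNdII/KmorhICsZ42xiq+/uYulaLlLdUlzKE6I8+PYSjTBYnN9Jm2C1KOiu5x9n6lZPDdhf3yAfVqEc3yGdVdbMxUowN0ddeNs4YG5a0iMgZlxZJV9YnVRv6p5oj6veHSAVIB+Rdgu4kCipVOTOX9iMJBj6Zm243JJHl5RcHuAX2WVjSxsWQUOd3opwvy0Kp51eKFpnYbFf5pNbXBZdIFeX7xGjUJ1gH6AgIB5cINjaXlYs3Slj2iwS3tjIENp/83MN8W+NW93WCdaYghLwL3szP7/0+n4fTjnp2Zxc4Jmk66FYW9+f5J9jphpU2pZenFfhpdpaoR+f4B/dINthXRsf3+AHTVZ8eqw9HJ+JBEPCBArTaTYne+gjOyIUxwpfxssqo9kknRntZq6g3Cpk2d3kmZNeW9dcH1jfaNUUIFvfX+AgH9/f3+Af3+AOVR4mD0h/wEG2U9GAMnMMCB5uP+gLYlnXTGDrYi/n7S6iJCmfWcna1UvfDM2vKdeQ7CJjlWosL+EPKOAW3OAgH9/f3+Af3+AS0R0IiCc1Nf36df0DADOcq794vjSZyJrX0w4Q4c2t45glptuaoS9aHerXJOyx9vDS5jJQEGq18OxaZ5xNVlygIB/f4B/f3+ASDp8QZCCXp4g4tMrviePCIF89KCFLzF+sIfDcMbNgofGlpLGXqG/onHLlnWyvciBjWNAKT1E0NFys495JlVji2xqbIZvf4B/MTR0uUC0yMFqkb1Si6ROFlRf2M6DgD2pg6takq5lNo9htbNrdr1PKnZqinHD5Ky3tUCfTKnHiMa0uo+caD6IMW0xeZVla3piOTFZMn2P7ubdqpfHyKq/OFiJQYNPf1aQr4W3uHx5VY9JZXNF0qC5OoiKMWxQzGuC3ZfLj6tAZnZDlnBeoC99lNGILW2KiWZvU0RnN5hkiao7zJkzkaBEZ1h9Z392RHZ0moBdp1JBysJ3W2l8jHRm0W6WNng9I3E0wiF38oSIR8J1Vi9/nb1kou3ETxiDlF+JZniUWqR9Q2N729G8uI69WYWQdXyAS2R1eDyPzKaJrMyETVl8bn5uaVyX2ZXBRreaE0Bb9enWvo/aQxN+3/bVLyyRWyhvjWCBkqaZeZieRGCCmM5Nn5FfnWqbcG2BZXOAKDpm2+G317jUXkKhc2uwV4eomLFyuYKMIBpg8uo+iFIhK4R/yvKQPBZEbyxyaLZibaeLe3aTaj+F0M2OcI5fWoZjc3V/dnB/KDlrpfCMhoBPiFK5fmmsc1mcr7iFs1WQNxhD4Lt80n+8U8zO20knUChKJ4SZvcWsXYiAbFV2TZqeqcykpI+3iG2iZnB8bVl8S7WprsdacEI9b2sif31ofHloeZFXcRZPtjFMg/e1063NXUKVwXmv4XWLAYaCsIRpjnJuVDtjhcdfbY5PiIhcj2l1dm6FbFh4gahej6FdmTSTyI2edn5zf352hGyISRiV0/jWTbi/mkNIhlJ5kjWL9PHXF2avRVOep2eJjT6Qg9GGd4qadoyReXGCh2WJaF+Vk7+bdk6RZkuNmLuJfnuAgIZ3aGV9KjZr9/yWWD1fgHdwbGqCSE2P9vTJNSWkNUR9g0qa3cand6mEZYKAiHBrbIOFZnCCfWeEm6lhWjt9s6OCgpt2"/>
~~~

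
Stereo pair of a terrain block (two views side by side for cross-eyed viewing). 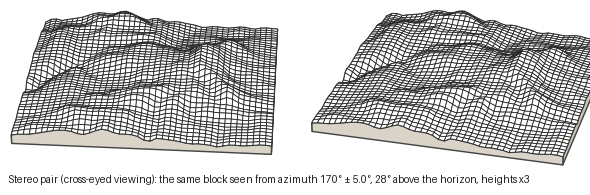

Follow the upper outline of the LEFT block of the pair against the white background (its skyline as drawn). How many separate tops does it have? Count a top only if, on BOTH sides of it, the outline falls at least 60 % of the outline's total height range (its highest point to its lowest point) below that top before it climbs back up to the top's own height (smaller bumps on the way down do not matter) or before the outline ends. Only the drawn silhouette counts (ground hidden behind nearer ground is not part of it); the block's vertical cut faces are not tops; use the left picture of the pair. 0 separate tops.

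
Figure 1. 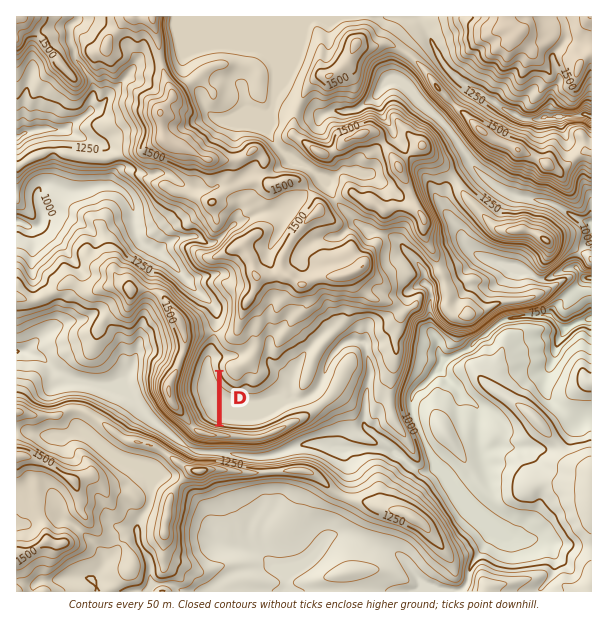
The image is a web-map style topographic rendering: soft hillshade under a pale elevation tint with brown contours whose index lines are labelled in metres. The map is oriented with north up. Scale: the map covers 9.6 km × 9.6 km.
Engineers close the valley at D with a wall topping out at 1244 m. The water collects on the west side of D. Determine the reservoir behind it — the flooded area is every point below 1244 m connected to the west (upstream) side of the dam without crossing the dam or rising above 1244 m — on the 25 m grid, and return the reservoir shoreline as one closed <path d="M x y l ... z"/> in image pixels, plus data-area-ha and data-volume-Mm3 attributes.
<path d="M212 344l-5 2-8 11-7 24 0 12 2 5 2 7 4 6 4 8 12 7 1-57 5-13-10-12z" data-area-ha="44" data-volume-Mm3="19.84"/>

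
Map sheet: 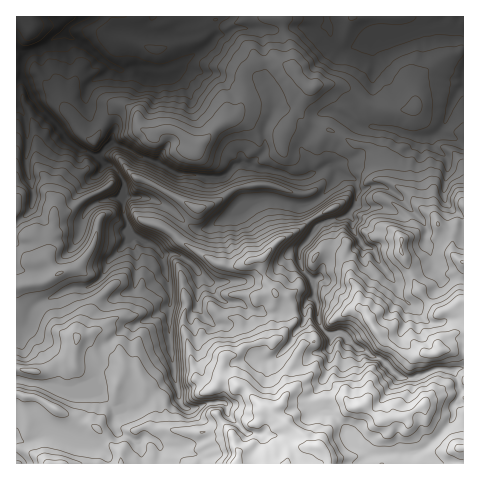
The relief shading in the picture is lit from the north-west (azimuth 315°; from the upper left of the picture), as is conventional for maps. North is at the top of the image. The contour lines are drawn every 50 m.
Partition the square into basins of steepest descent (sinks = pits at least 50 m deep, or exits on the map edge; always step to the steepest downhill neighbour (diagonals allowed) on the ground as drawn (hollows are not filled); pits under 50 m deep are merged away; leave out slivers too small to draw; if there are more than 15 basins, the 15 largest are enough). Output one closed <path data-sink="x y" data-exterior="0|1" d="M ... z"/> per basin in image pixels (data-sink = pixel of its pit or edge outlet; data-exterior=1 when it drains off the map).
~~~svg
<path data-sink="81 17" data-exterior="1" d="M280 16l-264 1 1 447 447-1 0-200-12-10 0-18-14-11-6-10-9-4-14-17-25-14 0-11-15-21-14-3-19-11-27-11-7-5-2-4 0-7 6-14 6-4-14-11-6-11 0-14z"/><path data-sink="463 73" data-exterior="1" d="M463 50l-22 9-23 19-4 10 2 14-2 6-36 0-11-4-21-17-12-3-16 1-7 3-11 18 0 7 5 7 27 10 23 14 14 3 15 21 0 11 25 14 14 17 9 4 6 10 14 11 0 18 10 9 2 0z"/><path data-sink="460 17" data-exterior="1" d="M463 16l-182 0 0 2 11 34 0 14 6 11 7 7 6 3 18-3 11 1 31 21 18 3 22 0 5-3-2-18 4-10 23-19 23-10z"/>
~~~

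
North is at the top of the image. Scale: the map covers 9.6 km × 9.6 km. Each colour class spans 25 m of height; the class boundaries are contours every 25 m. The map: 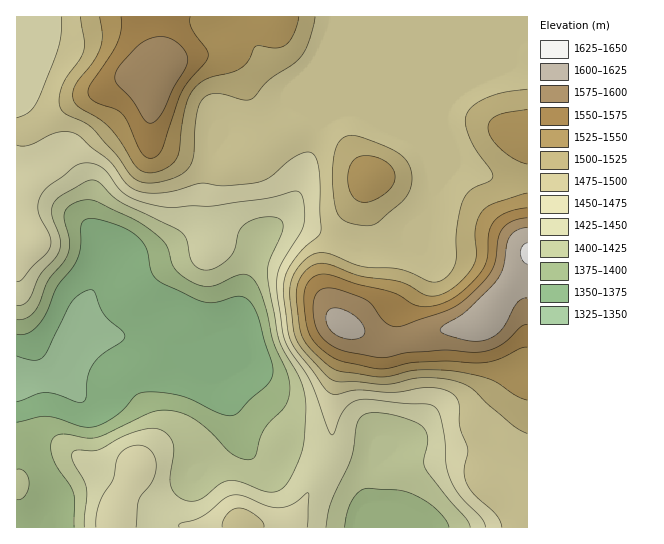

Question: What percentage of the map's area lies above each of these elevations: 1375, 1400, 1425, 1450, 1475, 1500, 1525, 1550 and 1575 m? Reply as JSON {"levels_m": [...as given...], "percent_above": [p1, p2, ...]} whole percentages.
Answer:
{"levels_m": [1375, 1400, 1425, 1450, 1475, 1500, 1525, 1550, 1575], "percent_above": [88, 80, 70, 60, 51, 26, 18, 11, 6]}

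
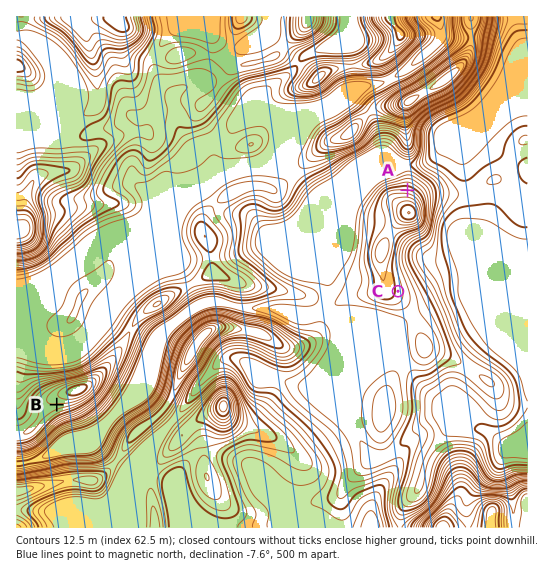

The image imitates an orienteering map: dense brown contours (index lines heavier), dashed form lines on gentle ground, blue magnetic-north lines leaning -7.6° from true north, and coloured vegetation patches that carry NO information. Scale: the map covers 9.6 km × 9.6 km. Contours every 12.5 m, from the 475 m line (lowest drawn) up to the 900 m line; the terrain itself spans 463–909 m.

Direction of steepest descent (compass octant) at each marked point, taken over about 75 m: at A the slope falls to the N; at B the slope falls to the S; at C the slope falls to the E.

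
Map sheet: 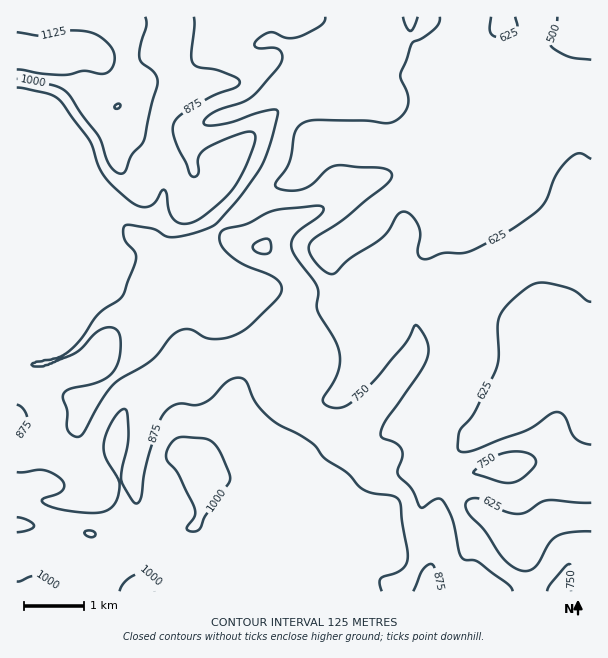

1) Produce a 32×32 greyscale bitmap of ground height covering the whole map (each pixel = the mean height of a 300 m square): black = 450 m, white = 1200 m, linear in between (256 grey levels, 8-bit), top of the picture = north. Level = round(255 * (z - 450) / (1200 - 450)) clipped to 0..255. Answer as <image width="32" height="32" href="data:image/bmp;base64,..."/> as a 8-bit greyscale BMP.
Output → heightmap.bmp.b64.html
<image width="32" height="32" href="data:image/bmp;base64,Qk02CAAAAAAAADYEAAAoAAAAIAAAACAAAAABAAgAAAAAAAAEAAATCwAAEwsAAAABAAAAAAAAAAAAAAEBAQACAgIAAwMDAAQEBAAFBQUABgYGAAcHBwAICAgACQkJAAoKCgALCwsADAwMAA0NDQAODg4ADw8PABAQEAAREREAEhISABMTEwAUFBQAFRUVABYWFgAXFxcAGBgYABkZGQAaGhoAGxsbABwcHAAdHR0AHh4eAB8fHwAgICAAISEhACIiIgAjIyMAJCQkACUlJQAmJiYAJycnACgoKAApKSkAKioqACsrKwAsLCwALS0tAC4uLgAvLy8AMDAwADExMQAyMjIAMzMzADQ0NAA1NTUANjY2ADc3NwA4ODgAOTk5ADo6OgA7OzsAPDw8AD09PQA+Pj4APz8/AEBAQABBQUEAQkJCAENDQwBEREQARUVFAEZGRgBHR0cASEhIAElJSQBKSkoAS0tLAExMTABNTU0ATk5OAE9PTwBQUFAAUVFRAFJSUgBTU1MAVFRUAFVVVQBWVlYAV1dXAFhYWABZWVkAWlpaAFtbWwBcXFwAXV1dAF5eXgBfX18AYGBgAGFhYQBiYmIAY2NjAGRkZABlZWUAZmZmAGdnZwBoaGgAaWlpAGpqagBra2sAbGxsAG1tbQBubm4Ab29vAHBwcABxcXEAcnJyAHNzcwB0dHQAdXV1AHZ2dgB3d3cAeHh4AHl5eQB6enoAe3t7AHx8fAB9fX0Afn5+AH9/fwCAgIAAgYGBAIKCggCDg4MAhISEAIWFhQCGhoYAh4eHAIiIiACJiYkAioqKAIuLiwCMjIwAjY2NAI6OjgCPj48AkJCQAJGRkQCSkpIAk5OTAJSUlACVlZUAlpaWAJeXlwCYmJgAmZmZAJqamgCbm5sAnJycAJ2dnQCenp4An5+fAKCgoAChoaEAoqKiAKOjowCkpKQApaWlAKampgCnp6cAqKioAKmpqQCqqqoAq6urAKysrACtra0Arq6uAK+vrwCwsLAAsbGxALKysgCzs7MAtLS0ALW1tQC2trYAt7e3ALi4uAC5ubkAurq6ALu7uwC8vLwAvb29AL6+vgC/v78AwMDAAMHBwQDCwsIAw8PDAMTExADFxcUAxsbGAMfHxwDIyMgAycnJAMrKygDLy8sAzMzMAM3NzQDOzs4Az8/PANDQ0ADR0dEA0tLSANPT0wDU1NQA1dXVANbW1gDX19cA2NjYANnZ2QDa2toA29vbANzc3ADd3d0A3t7eAN/f3wDg4OAA4eHhAOLi4gDj4+MA5OTkAOXl5QDm5uYA5+fnAOjo6ADp6ekA6urqAOvr6wDs7OwA7e3tAO7u7gDv7+8A8PDwAPHx8QDy8vIA8/PzAPT09AD19fUA9vb2APf39wD4+PgA+fn5APr6+gD7+/sA/Pz8AP39/QD+/v4A////AL2+saejrcK9sa+wsaygnp6en56WkI6Sjnt0cV1OX2lhqqaenZ2eq7Kxr6+vrKGenp+gnpmYko6Jb2hXPThMY2KhoKCmqp+gq7KzsrCupaKmq6+urKaVg4RpWkAwMD1UWruzr7Oyo56vt7q3qKSko6mxs7W4r5F2fWJGNDEwMTY4qZ2VkI+WlaCstrypo6ObnKCipaqoi2tyUjc3PjsyMDGXk4+Ee4yPm6q7yrmroJaWlpaVko19W19TRk5WT0dLTZOTjYB6joqcssfTwqyZl5ubmI+EdGNMUGBja25kXl9diYZ9c4CXh5m8y9C6oZigo5mKe3NuZVZJRU5jbGdgV0+Ke21ofZ6IjLO9u6qcnqObjIZ9b2ZgWE89LjVEUFRIN5F7aWVwkoeCoKWjoKGcjYB7eHp6aFZNSEEzISAuQD0liXVoZWd9h3yIj5KdoI15cW1kZnh7X0pHRj8pGhsqKxp3bmlnZml4fXp9g5CVg3J3e2hXY3t1VEZGRDYiFxgYFGhnaGtsZ2VueHh+hYiGfoeMdlRQZnhpS0ZHPisZExMTcG5qZ2ppY2RudXJyeIOMjIZzUUhXaG1SRkhBLBoUExN9f3hrZmZjY2RoZGRnc4aFemNIRE5fZVFGR0AqGxUUF4iKhHVoZGNjY2NjY2Nmc3ptUkNDSVxfTEZJRS8fGRknjI2He3FpZGNjY2NjY2NmdW5MQ0RKV1dKR01RRC8nLT2Oi4N4cWxlY2NjY2NjZGx4YEFKVVhWTEhKTlNQR0VLTY6IfXdzbmdjY2NjZG+Cg2o/MDxQWk8+P0FHUVVTVldVh397enZsZGNlZWNpfY6GYDwvLjRDSDoyMTU+TFZcWlZ9e3t4c2pqcH+PeWVicX50X0YzLTRBNicnKi00RFFUUX18eHFscouPk6mhgVlSWl5iXUk2LzMmHR0gIiYvQU9Ofnlxa3GTp5mTmJ6gek0+OUFQUks6KB4dGxscHyc3TU16c2xsiLqyn5iSlqaXaEY0Mj1APjkpICAbGxscIy9AQ3dwa3CfzL2tnYuRo6N9UzkwLiogHhwbGxsbGxseKDU6dXJwhbzYy7KXfHN9jYVdPTMuKSUoIhwbGxsbGx0lMTdzc36v2+PXt5yIbmJja2VQRkZISkw6JBsbGxsbHCUwNX2GoM/g4dvAq6iXg3RfW19cXF9hW0QpHBsbGxscIiswv87Z3+DbzsGxpqCXi3NbUU5OUE9KOy0gGxsbGx4iJSfy9PTv8OLEuK6YiIB2cGhWSkdHSk4/MyMbHB0bHh4XFOrp6u3s3MO4sZp/dGxmZWFYT09XVkE5Kx8mMi0jFQgG5eTk4tvPxLmsmYZ8c2tqb2pfXF9VPz05Ky09PjIeCAU="/>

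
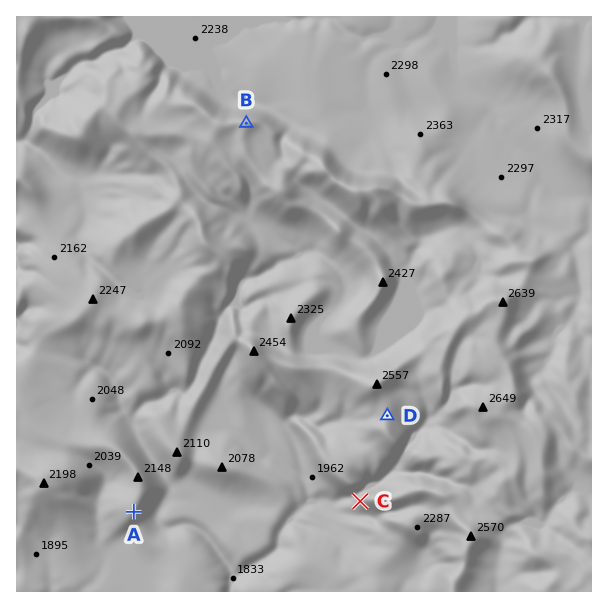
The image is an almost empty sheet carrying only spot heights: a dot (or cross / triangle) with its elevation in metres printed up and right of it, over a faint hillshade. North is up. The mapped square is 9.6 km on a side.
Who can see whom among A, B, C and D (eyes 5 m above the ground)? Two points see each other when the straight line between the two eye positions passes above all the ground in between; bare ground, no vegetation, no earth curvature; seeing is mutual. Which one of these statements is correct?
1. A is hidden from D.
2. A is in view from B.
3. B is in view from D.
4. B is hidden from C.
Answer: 4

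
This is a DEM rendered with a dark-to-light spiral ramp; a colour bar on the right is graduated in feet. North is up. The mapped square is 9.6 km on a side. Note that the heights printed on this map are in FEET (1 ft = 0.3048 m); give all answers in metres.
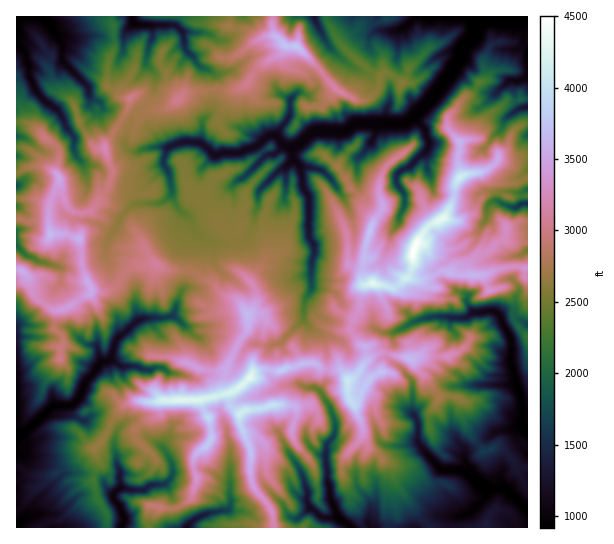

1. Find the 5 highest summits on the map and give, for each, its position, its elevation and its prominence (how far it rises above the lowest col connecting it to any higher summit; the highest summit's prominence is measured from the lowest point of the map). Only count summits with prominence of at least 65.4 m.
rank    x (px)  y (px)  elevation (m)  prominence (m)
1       414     250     1372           1092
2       250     378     1315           317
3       373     283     1313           111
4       461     177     1263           113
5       239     414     1262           100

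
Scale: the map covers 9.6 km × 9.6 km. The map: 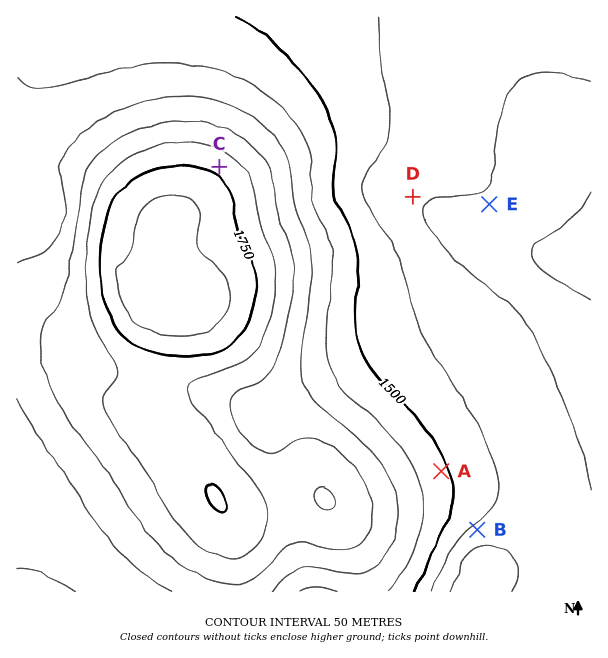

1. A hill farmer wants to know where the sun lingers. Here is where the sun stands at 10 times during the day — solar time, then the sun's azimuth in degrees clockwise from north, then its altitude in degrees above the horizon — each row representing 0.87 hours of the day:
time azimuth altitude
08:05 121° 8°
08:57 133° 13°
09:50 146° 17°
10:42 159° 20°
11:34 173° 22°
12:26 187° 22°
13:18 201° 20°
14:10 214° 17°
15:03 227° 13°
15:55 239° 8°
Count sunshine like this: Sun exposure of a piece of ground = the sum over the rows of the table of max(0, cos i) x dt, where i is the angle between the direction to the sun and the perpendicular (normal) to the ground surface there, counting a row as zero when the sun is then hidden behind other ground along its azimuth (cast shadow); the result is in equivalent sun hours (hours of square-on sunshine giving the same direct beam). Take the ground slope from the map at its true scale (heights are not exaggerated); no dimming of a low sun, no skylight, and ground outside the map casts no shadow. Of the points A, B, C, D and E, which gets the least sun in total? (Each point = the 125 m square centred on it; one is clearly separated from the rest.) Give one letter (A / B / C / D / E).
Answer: C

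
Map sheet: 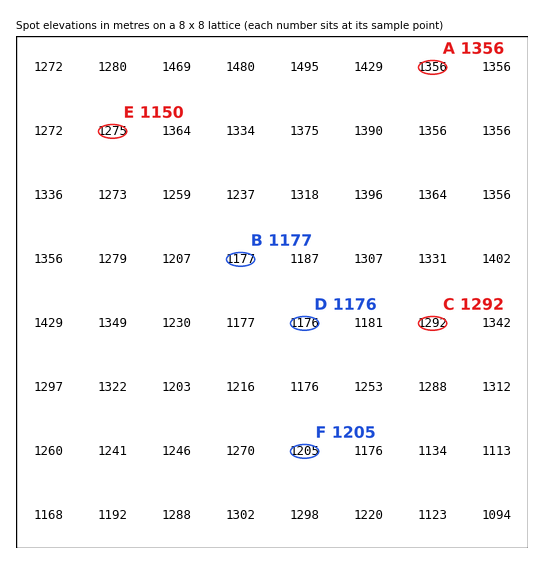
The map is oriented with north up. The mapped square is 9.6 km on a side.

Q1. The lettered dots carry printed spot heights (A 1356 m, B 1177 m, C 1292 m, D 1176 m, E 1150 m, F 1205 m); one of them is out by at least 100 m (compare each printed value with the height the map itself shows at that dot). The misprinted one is E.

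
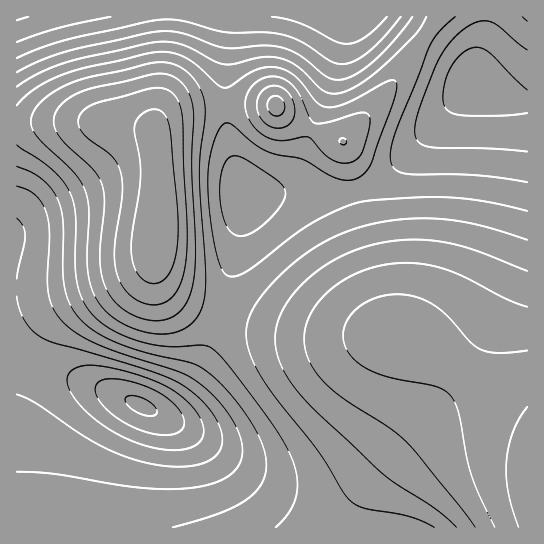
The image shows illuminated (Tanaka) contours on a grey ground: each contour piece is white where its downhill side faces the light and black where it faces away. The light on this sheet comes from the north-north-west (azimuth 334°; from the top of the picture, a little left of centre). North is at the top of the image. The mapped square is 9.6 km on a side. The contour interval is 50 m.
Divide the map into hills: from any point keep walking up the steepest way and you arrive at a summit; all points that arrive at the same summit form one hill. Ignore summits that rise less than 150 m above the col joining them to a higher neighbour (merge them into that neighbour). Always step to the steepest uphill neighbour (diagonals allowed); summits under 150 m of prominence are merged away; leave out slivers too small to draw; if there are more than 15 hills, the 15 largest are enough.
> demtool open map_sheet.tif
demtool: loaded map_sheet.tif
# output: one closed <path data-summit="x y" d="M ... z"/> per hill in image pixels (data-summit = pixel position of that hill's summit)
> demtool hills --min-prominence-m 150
<path data-summit="527 479" d="M527 16l-124 1 44 30 17 15 7 13-2 10-64 73-22 21-14 8-28 6-44-2-30 4-24-1 0 17-4 24-11 52-13 47-23 45-13 19-14 13-11 1-41-20-58-20-39-17 1 173 511-1z"/><path data-summit="158 229" d="M229 16l-213 1 0 337 39 18 58 20 41 20 11-1 14-13 13-19 16-29 15-41 17-80 3-38-14-46-4-27 0-53 4-34z"/><path data-summit="277 106" d="M402 16l-173 1-4 48 0 53 10 48 6 24 4 5 22 0 30-4 44 2 21-4 17-8 11-8 46-48 33-40 2-10-7-13-10-10z"/>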